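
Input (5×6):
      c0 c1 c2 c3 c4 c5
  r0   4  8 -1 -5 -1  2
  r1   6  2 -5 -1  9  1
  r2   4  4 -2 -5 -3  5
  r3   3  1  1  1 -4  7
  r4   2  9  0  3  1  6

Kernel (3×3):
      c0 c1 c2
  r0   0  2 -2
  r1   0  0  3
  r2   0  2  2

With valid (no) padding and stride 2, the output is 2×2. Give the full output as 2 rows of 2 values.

Output[0,0]: The receptive field on the input at this output position is [4 8 -1 / 6 2 -5 / 4 4 -2]. Elementwise product with the kernel and sum: 8·2 + -1·-2 + -5·3 + 4·2 + -2·2.
Output[0,1]: The receptive field on the input at this output position is [-1 -5 -1 / -5 -1 9 / -2 -5 -3]. Elementwise product with the kernel and sum: -5·2 + -1·-2 + 9·3 + -5·2 + -3·2.

7 3
33 -8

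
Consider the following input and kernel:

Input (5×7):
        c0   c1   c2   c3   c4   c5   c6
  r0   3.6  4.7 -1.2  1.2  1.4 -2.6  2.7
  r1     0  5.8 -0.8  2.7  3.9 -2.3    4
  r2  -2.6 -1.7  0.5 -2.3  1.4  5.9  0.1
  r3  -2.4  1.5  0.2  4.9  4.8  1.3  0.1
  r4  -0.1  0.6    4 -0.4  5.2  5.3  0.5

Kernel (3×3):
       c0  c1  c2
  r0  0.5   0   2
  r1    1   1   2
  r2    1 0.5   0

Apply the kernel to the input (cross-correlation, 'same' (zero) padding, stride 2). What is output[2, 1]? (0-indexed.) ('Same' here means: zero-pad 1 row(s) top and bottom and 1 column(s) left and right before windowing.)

14.35

The receptive field on the zero-padded input at this output position is [1.5 0.2 4.9 / 0.6 4 -0.4 / 0 0 0]. Elementwise product with the kernel and sum: 1.5·0.5 + 4.9·2 + 0.6·1 + 4·1 + -0.4·2 + 0·1 + 0·0.5.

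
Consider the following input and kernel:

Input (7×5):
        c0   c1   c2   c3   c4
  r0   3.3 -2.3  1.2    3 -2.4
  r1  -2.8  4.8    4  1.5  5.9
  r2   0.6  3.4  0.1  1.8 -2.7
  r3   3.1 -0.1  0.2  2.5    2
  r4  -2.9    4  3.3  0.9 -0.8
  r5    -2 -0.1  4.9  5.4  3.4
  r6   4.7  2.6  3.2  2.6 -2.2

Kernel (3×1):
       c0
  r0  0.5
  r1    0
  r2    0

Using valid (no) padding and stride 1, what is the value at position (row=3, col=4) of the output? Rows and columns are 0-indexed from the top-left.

1

The receptive field on the input at this output position is [2 / -0.8 / 3.4]. Elementwise product with the kernel and sum: 2·0.5.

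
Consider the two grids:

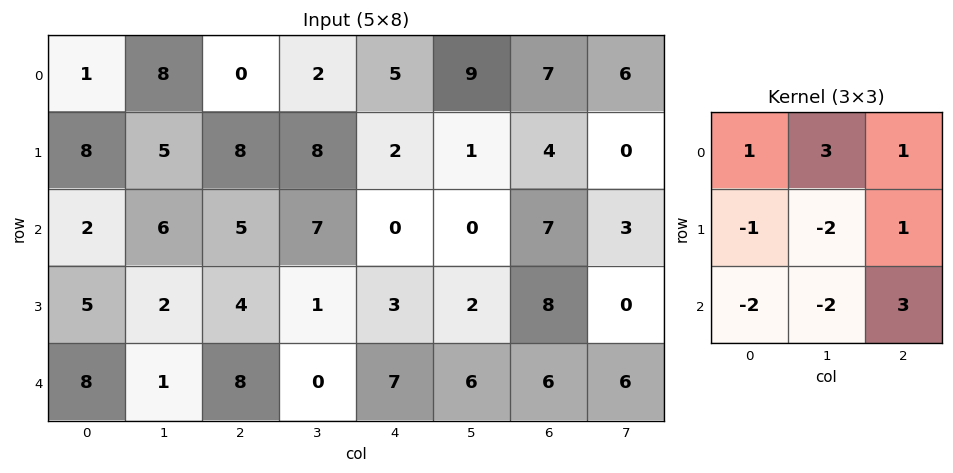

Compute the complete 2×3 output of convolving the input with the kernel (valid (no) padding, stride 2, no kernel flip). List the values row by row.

Output[0,0]: The receptive field on the input at this output position is [1 8 0 / 8 5 8 / 2 6 5]. Elementwise product with the kernel and sum: 1·1 + 8·3 + 0·1 + 8·-1 + 5·-2 + 8·1 + 2·-2 + 6·-2 + 5·3.

14 -35 60
26 28 0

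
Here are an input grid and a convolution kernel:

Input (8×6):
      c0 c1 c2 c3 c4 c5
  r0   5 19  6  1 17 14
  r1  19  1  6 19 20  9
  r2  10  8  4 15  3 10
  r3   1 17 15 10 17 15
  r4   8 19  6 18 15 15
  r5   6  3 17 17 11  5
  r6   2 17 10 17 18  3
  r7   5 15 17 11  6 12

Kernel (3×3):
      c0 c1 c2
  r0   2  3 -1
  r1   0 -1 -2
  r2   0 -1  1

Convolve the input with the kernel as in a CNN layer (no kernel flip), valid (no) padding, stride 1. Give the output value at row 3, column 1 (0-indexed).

The receptive field on the input at this output position is [17 15 10 / 19 6 18 / 3 17 17]. Elementwise product with the kernel and sum: 17·2 + 15·3 + 10·-1 + 6·-1 + 18·-2 + 17·-1 + 17·1.

27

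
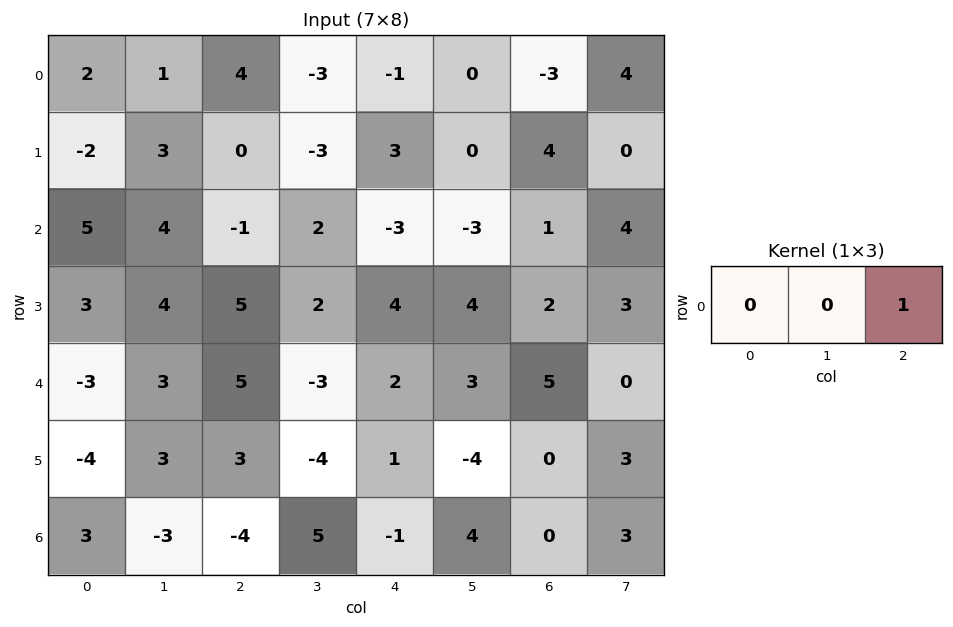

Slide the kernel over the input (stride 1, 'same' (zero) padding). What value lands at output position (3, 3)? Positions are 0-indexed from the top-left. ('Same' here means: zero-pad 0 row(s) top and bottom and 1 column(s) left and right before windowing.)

4

The receptive field on the zero-padded input at this output position is [5 2 4]. Elementwise product with the kernel and sum: 4·1.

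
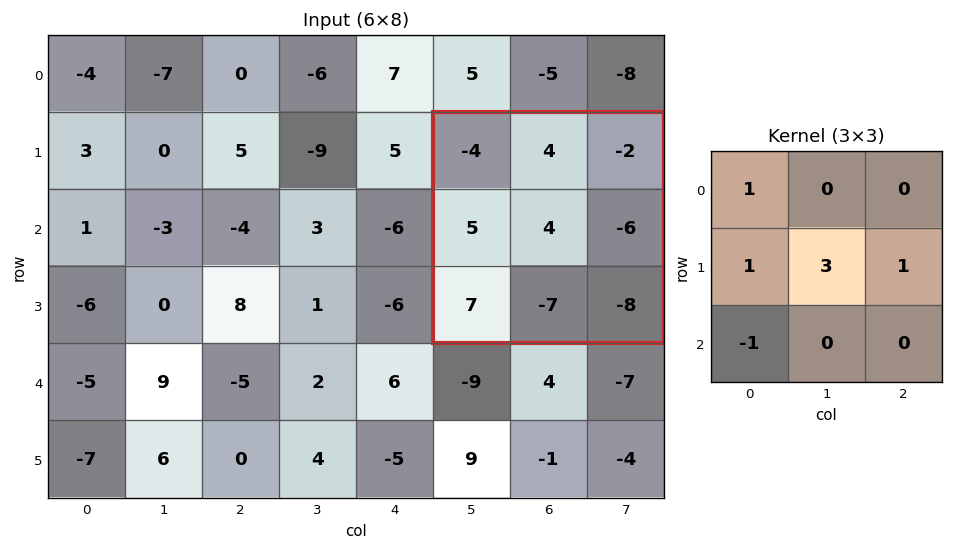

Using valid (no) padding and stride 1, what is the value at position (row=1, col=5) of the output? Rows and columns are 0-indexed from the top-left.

The receptive field on the input at this output position is [-4 4 -2 / 5 4 -6 / 7 -7 -8]. Elementwise product with the kernel and sum: -4·1 + 5·1 + 4·3 + -6·1 + 7·-1.

0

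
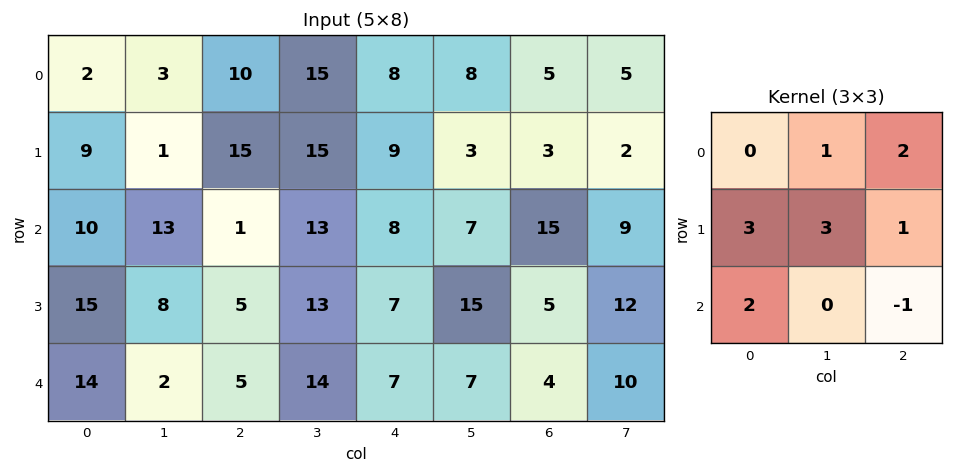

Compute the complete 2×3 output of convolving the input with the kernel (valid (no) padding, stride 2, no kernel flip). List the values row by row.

Output[0,0]: The receptive field on the input at this output position is [2 3 10 / 9 1 15 / 10 13 1]. Elementwise product with the kernel and sum: 3·1 + 10·2 + 9·3 + 1·3 + 15·1 + 10·2 + 1·-1.
Output[0,1]: The receptive field on the input at this output position is [10 15 8 / 15 15 9 / 1 13 8]. Elementwise product with the kernel and sum: 15·1 + 8·2 + 15·3 + 15·3 + 9·1 + 1·2 + 8·-1.

87 124 58
112 93 118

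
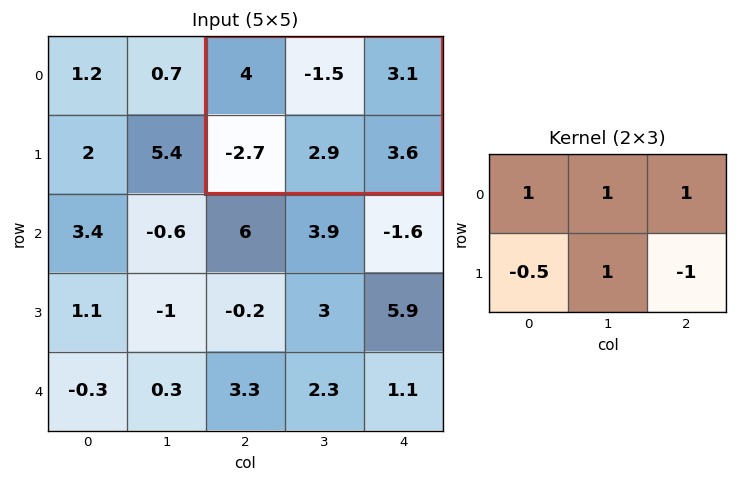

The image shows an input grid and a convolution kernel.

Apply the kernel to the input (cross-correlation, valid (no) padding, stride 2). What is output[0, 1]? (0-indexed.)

6.25

The receptive field on the input at this output position is [4 -1.5 3.1 / -2.7 2.9 3.6]. Elementwise product with the kernel and sum: 4·1 + -1.5·1 + 3.1·1 + -2.7·-0.5 + 2.9·1 + 3.6·-1.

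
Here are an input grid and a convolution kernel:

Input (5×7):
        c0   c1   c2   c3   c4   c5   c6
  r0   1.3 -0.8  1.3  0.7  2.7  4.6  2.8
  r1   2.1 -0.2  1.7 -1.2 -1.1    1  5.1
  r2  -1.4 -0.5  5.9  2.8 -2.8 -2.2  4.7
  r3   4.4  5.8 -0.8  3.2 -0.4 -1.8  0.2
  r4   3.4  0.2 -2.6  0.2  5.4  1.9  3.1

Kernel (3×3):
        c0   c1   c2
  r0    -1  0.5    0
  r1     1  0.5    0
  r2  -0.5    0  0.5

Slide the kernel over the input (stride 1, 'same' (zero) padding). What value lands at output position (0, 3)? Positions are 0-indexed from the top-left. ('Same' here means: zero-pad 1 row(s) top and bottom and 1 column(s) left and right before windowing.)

The receptive field on the zero-padded input at this output position is [0 0 0 / 1.3 0.7 2.7 / 1.7 -1.2 -1.1]. Elementwise product with the kernel and sum: 0·-1 + 0·0.5 + 1.3·1 + 0.7·0.5 + 1.7·-0.5 + -1.1·0.5.

0.25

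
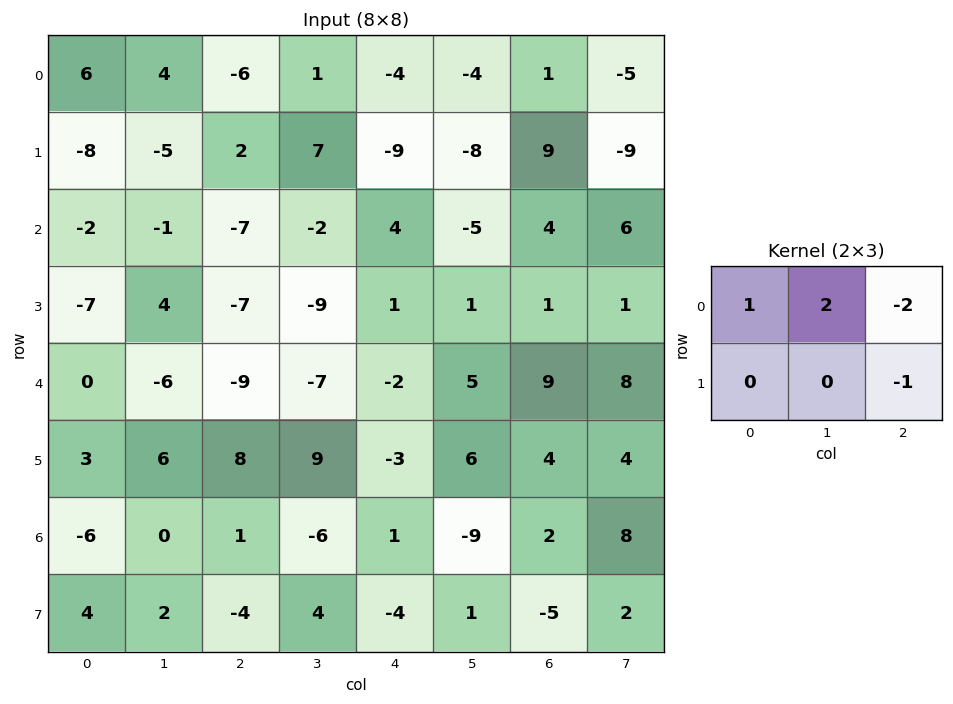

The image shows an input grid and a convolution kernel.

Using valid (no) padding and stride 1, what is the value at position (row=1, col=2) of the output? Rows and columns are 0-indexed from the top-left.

30

The receptive field on the input at this output position is [2 7 -9 / -7 -2 4]. Elementwise product with the kernel and sum: 2·1 + 7·2 + -9·-2 + 4·-1.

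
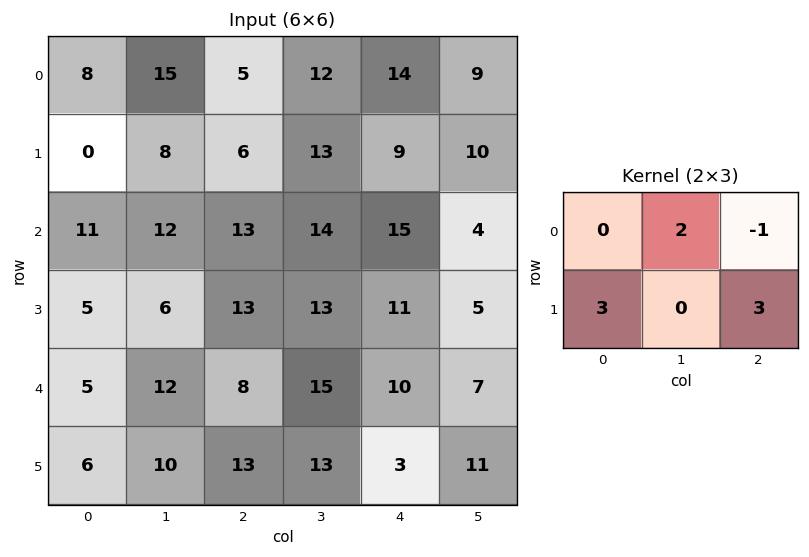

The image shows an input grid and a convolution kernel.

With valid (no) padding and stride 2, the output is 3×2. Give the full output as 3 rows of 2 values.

Output[0,0]: The receptive field on the input at this output position is [8 15 5 / 0 8 6]. Elementwise product with the kernel and sum: 15·2 + 5·-1 + 0·3 + 6·3.

43 55
65 85
73 68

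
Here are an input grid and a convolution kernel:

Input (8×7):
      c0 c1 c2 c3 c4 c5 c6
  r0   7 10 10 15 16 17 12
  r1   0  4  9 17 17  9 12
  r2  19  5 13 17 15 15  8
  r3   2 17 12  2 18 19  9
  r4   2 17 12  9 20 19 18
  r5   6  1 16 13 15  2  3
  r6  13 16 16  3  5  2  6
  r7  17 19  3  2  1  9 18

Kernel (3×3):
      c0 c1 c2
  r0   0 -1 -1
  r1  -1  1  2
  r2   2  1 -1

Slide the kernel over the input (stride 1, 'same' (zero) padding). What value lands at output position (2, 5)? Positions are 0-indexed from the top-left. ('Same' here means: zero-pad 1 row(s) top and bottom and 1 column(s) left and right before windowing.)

The receptive field on the zero-padded input at this output position is [17 9 12 / 15 15 8 / 18 19 9]. Elementwise product with the kernel and sum: 9·-1 + 12·-1 + 15·-1 + 15·1 + 8·2 + 18·2 + 19·1 + 9·-1.

41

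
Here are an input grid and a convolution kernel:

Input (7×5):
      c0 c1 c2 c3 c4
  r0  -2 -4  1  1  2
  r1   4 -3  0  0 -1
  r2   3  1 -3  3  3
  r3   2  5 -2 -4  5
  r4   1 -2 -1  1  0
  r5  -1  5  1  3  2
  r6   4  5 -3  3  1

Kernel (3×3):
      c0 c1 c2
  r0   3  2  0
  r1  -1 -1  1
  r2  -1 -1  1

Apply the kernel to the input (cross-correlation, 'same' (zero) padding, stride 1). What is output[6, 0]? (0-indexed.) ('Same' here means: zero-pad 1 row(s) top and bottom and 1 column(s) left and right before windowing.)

-1

The receptive field on the zero-padded input at this output position is [0 -1 5 / 0 4 5 / 0 0 0]. Elementwise product with the kernel and sum: 0·3 + -1·2 + 0·-1 + 4·-1 + 5·1 + 0·-1 + 0·-1 + 0·1.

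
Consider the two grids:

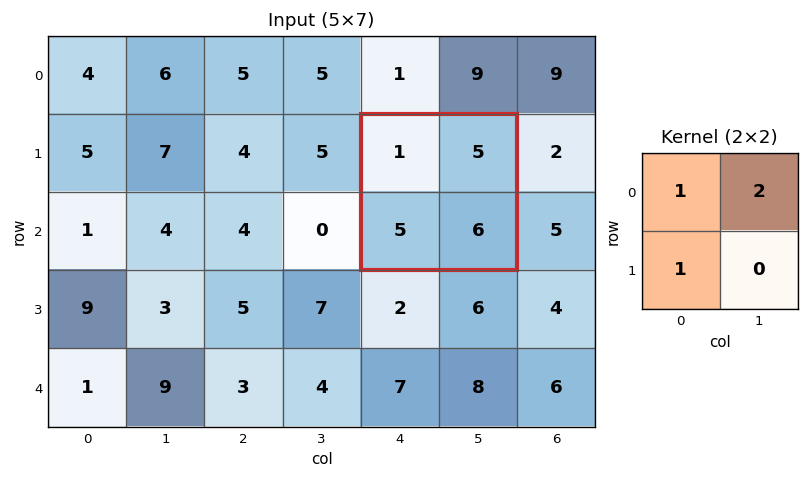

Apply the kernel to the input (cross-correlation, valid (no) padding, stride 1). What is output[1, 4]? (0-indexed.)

16

The receptive field on the input at this output position is [1 5 / 5 6]. Elementwise product with the kernel and sum: 1·1 + 5·2 + 5·1.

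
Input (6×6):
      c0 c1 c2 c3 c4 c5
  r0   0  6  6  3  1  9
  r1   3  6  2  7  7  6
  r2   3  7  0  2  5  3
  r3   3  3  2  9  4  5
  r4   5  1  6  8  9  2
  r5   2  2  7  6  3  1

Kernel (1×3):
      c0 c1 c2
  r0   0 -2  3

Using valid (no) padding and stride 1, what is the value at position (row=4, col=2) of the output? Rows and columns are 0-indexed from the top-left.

The receptive field on the input at this output position is [6 8 9]. Elementwise product with the kernel and sum: 8·-2 + 9·3.

11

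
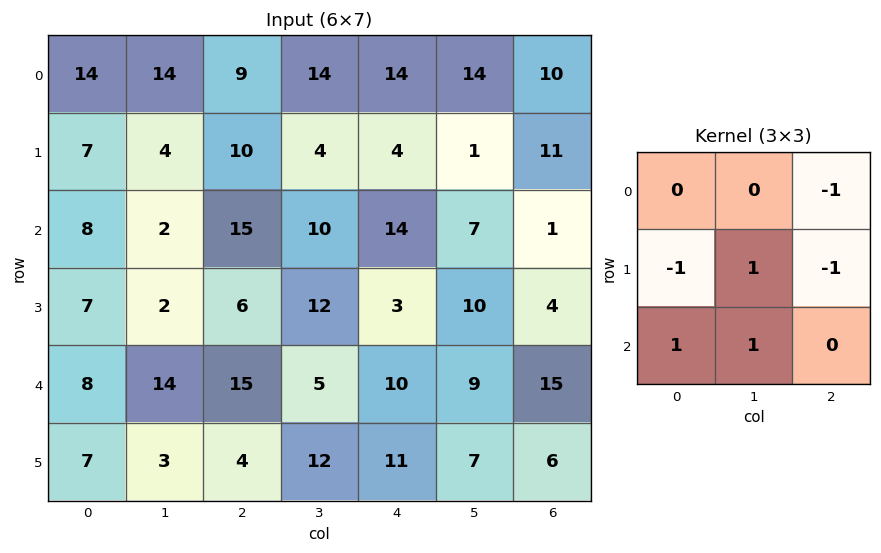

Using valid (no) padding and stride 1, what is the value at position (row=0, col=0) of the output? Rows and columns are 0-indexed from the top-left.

-12

The receptive field on the input at this output position is [14 14 9 / 7 4 10 / 8 2 15]. Elementwise product with the kernel and sum: 9·-1 + 7·-1 + 4·1 + 10·-1 + 8·1 + 2·1.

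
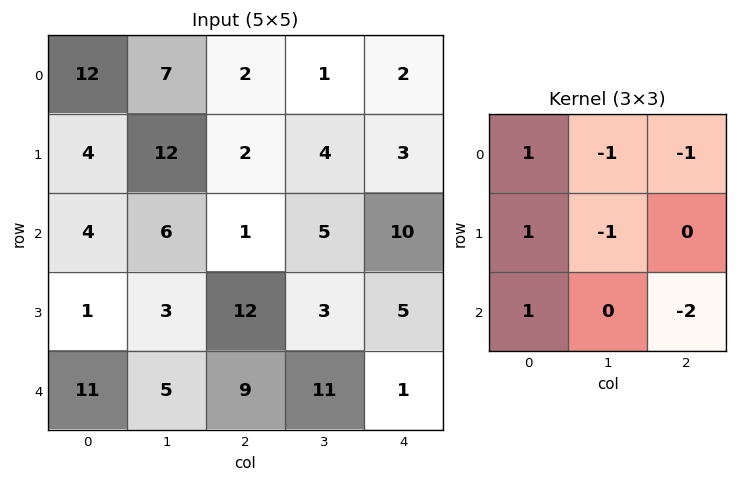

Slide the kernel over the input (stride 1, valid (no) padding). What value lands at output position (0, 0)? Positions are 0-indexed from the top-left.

-3

The receptive field on the input at this output position is [12 7 2 / 4 12 2 / 4 6 1]. Elementwise product with the kernel and sum: 12·1 + 7·-1 + 2·-1 + 4·1 + 12·-1 + 4·1 + 1·-2.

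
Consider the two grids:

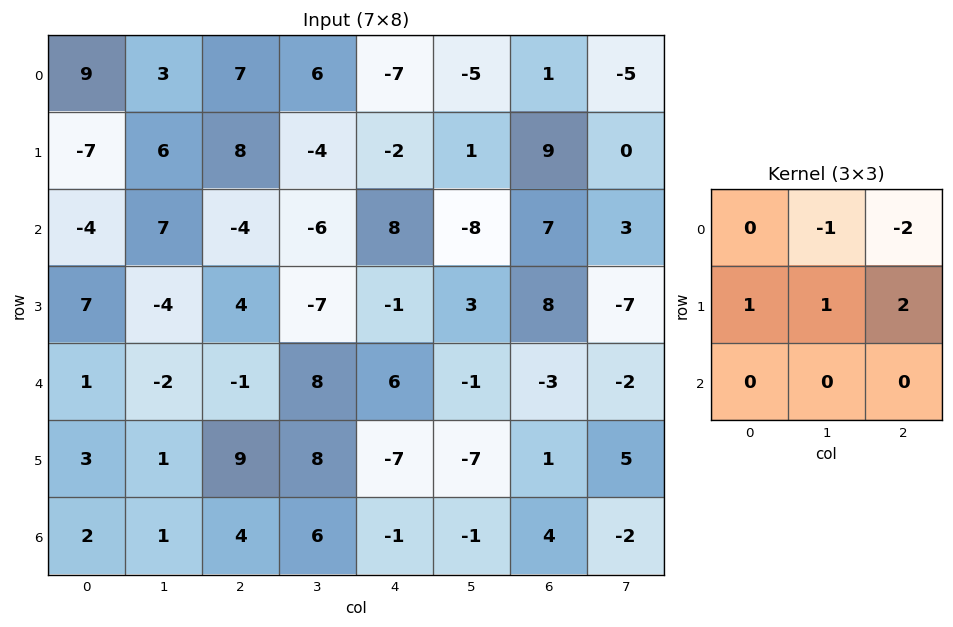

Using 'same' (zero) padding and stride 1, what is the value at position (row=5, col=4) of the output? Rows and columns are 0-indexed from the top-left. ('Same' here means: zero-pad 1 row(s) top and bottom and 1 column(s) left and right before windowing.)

-17

The receptive field on the zero-padded input at this output position is [8 6 -1 / 8 -7 -7 / 6 -1 -1]. Elementwise product with the kernel and sum: 6·-1 + -1·-2 + 8·1 + -7·1 + -7·2.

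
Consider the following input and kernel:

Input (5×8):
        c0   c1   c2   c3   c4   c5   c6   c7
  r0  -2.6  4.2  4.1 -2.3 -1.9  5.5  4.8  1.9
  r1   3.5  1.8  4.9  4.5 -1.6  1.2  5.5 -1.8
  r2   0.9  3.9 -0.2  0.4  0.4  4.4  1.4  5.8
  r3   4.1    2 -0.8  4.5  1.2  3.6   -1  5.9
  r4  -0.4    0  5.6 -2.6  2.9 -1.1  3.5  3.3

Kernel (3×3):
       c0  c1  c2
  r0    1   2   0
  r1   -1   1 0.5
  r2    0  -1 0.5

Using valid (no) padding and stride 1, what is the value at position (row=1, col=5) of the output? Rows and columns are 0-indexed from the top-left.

16.05

The receptive field on the input at this output position is [1.2 5.5 -1.8 / 4.4 1.4 5.8 / 3.6 -1 5.9]. Elementwise product with the kernel and sum: 1.2·1 + 5.5·2 + 4.4·-1 + 1.4·1 + 5.8·0.5 + -1·-1 + 5.9·0.5.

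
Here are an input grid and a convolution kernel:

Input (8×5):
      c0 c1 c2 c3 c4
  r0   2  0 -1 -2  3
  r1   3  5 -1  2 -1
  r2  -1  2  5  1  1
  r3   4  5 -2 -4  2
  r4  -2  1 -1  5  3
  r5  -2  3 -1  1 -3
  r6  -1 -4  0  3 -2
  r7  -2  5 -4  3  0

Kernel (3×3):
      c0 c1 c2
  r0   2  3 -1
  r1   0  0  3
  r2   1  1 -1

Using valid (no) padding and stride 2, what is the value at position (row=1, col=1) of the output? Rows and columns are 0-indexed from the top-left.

19

The receptive field on the input at this output position is [5 1 1 / -2 -4 2 / -1 5 3]. Elementwise product with the kernel and sum: 5·2 + 1·3 + 1·-1 + 2·3 + -1·1 + 5·1 + 3·-1.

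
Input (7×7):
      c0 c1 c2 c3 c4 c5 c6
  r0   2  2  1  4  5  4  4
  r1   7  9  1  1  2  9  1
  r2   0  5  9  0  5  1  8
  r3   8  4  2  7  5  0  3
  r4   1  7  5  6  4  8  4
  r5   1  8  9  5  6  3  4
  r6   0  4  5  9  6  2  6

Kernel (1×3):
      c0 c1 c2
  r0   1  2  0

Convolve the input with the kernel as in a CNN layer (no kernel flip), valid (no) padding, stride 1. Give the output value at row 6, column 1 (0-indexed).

The receptive field on the input at this output position is [4 5 9]. Elementwise product with the kernel and sum: 4·1 + 5·2.

14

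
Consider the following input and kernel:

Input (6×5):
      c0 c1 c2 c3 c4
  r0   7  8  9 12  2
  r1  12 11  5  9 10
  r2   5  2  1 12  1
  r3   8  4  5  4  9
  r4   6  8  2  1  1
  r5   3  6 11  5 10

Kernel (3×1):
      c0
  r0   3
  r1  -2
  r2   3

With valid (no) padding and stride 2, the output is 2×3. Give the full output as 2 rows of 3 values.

12 20 -11
17 -1 -12

Output[0,0]: The receptive field on the input at this output position is [7 / 12 / 5]. Elementwise product with the kernel and sum: 7·3 + 12·-2 + 5·3.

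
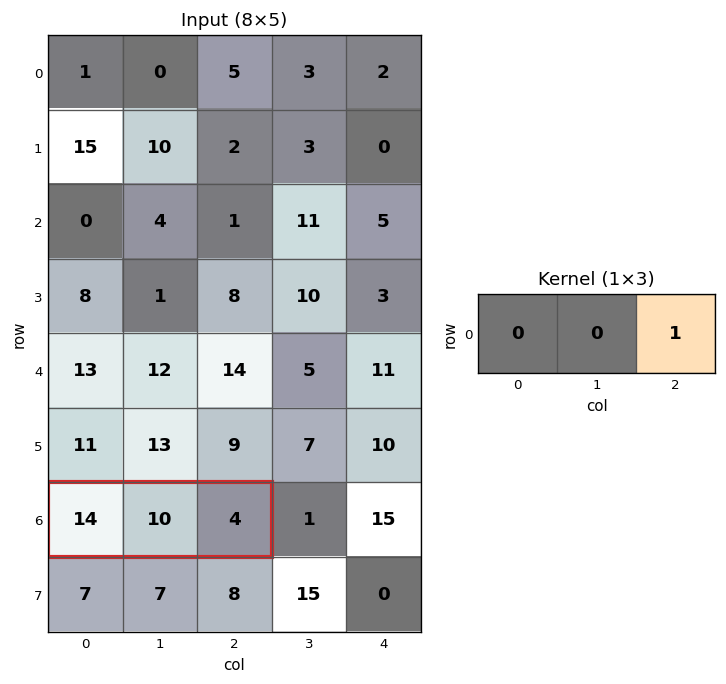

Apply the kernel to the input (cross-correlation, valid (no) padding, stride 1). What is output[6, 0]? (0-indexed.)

4

The receptive field on the input at this output position is [14 10 4]. Elementwise product with the kernel and sum: 4·1.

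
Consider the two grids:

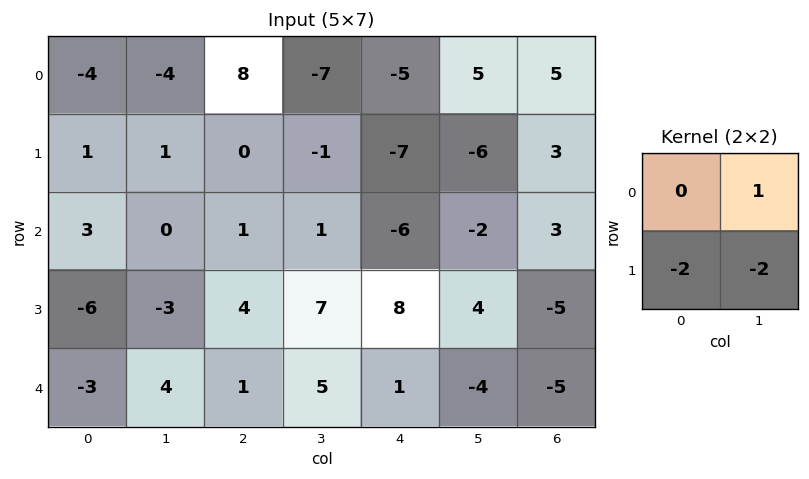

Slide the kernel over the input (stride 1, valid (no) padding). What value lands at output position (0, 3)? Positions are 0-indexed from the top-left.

The receptive field on the input at this output position is [-7 -5 / -1 -7]. Elementwise product with the kernel and sum: -5·1 + -1·-2 + -7·-2.

11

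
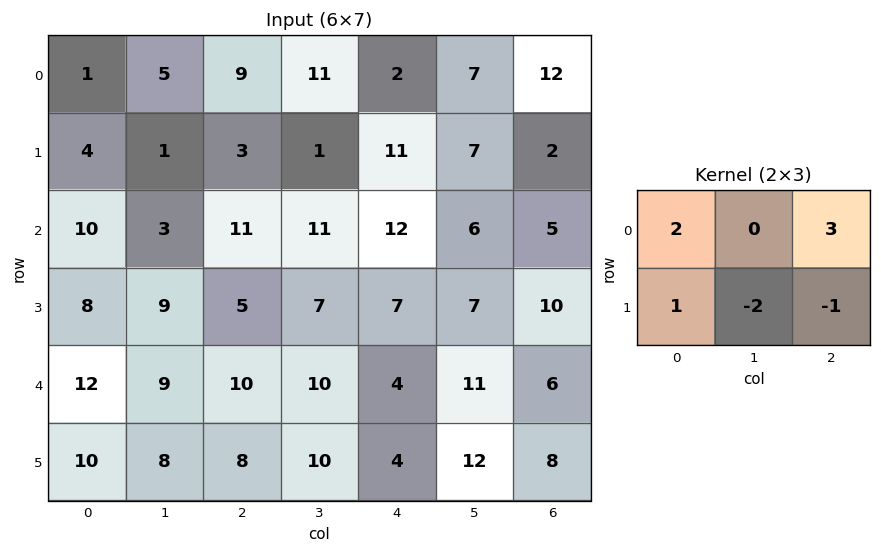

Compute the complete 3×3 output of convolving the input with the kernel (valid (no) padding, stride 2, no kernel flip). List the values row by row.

Output[0,0]: The receptive field on the input at this output position is [1 5 9 / 4 1 3]. Elementwise product with the kernel and sum: 1·2 + 9·3 + 4·1 + 1·-2 + 3·-1.

28 14 35
38 42 22
40 16 -2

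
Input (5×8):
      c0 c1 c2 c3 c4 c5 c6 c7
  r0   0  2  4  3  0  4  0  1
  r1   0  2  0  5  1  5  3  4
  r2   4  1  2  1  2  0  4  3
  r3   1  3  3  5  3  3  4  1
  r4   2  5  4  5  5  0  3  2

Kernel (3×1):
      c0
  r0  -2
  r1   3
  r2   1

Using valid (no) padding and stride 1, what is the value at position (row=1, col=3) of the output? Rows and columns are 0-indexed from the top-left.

-2

The receptive field on the input at this output position is [5 / 1 / 5]. Elementwise product with the kernel and sum: 5·-2 + 1·3 + 5·1.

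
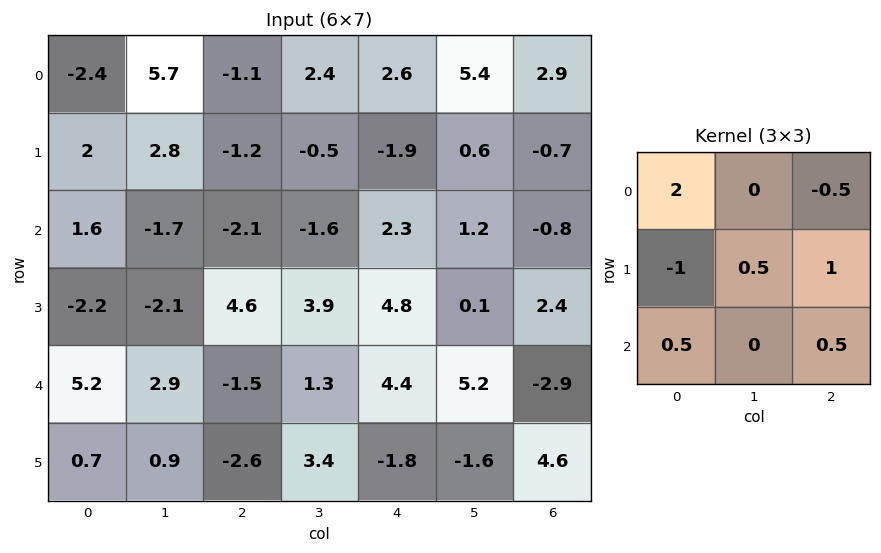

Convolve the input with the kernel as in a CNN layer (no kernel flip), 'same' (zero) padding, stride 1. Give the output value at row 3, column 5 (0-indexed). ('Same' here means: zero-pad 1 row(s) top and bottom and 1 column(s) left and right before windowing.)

3.4

The receptive field on the zero-padded input at this output position is [2.3 1.2 -0.8 / 4.8 0.1 2.4 / 4.4 5.2 -2.9]. Elementwise product with the kernel and sum: 2.3·2 + -0.8·-0.5 + 4.8·-1 + 0.1·0.5 + 2.4·1 + 4.4·0.5 + -2.9·0.5.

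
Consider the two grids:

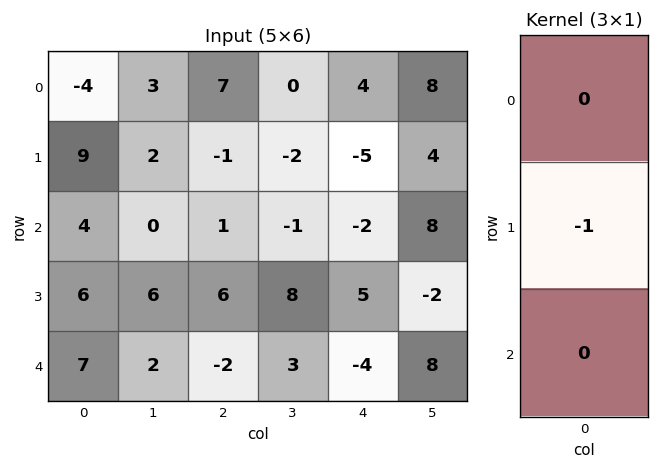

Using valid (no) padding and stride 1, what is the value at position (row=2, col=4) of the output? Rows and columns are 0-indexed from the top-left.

-5

The receptive field on the input at this output position is [-2 / 5 / -4]. Elementwise product with the kernel and sum: 5·-1.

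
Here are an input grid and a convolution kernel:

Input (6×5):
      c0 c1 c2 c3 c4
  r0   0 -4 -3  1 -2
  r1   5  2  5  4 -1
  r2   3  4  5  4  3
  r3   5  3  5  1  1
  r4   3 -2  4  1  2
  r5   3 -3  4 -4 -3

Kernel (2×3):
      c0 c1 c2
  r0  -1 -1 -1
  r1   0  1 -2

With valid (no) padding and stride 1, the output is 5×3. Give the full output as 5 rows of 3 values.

Output[0,0]: The receptive field on the input at this output position is [0 -4 -3 / 5 2 5]. Elementwise product with the kernel and sum: 0·-1 + -4·-1 + -3·-1 + 2·1 + 5·-2.

-1 3 10
-18 -14 -10
-19 -10 -13
-23 -7 -10
-16 9 -5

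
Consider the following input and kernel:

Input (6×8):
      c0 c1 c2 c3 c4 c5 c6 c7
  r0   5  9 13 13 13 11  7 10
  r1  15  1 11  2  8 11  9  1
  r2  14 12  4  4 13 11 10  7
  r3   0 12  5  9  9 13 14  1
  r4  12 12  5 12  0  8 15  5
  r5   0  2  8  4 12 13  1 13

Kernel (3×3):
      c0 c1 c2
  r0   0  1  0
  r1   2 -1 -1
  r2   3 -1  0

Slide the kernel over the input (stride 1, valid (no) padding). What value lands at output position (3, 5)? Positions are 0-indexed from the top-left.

The receptive field on the input at this output position is [13 14 1 / 8 15 5 / 13 1 13]. Elementwise product with the kernel and sum: 14·1 + 8·2 + 15·-1 + 5·-1 + 13·3 + 1·-1.

48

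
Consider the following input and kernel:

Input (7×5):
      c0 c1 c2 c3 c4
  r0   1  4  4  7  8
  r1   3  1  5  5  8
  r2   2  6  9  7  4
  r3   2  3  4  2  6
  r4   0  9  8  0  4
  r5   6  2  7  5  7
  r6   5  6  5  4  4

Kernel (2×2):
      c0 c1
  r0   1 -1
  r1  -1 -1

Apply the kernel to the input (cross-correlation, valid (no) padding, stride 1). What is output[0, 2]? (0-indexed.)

-13

The receptive field on the input at this output position is [4 7 / 5 5]. Elementwise product with the kernel and sum: 4·1 + 7·-1 + 5·-1 + 5·-1.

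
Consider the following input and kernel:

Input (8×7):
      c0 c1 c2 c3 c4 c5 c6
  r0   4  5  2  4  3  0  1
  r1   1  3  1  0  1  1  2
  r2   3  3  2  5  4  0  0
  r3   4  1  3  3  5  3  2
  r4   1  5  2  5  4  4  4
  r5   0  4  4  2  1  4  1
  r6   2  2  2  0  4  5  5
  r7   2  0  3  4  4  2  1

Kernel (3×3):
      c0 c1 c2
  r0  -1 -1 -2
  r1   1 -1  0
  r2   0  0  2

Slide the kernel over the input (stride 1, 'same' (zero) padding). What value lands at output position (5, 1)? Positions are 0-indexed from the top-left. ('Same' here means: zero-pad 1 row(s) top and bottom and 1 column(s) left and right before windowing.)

-10

The receptive field on the zero-padded input at this output position is [1 5 2 / 0 4 4 / 2 2 2]. Elementwise product with the kernel and sum: 1·-1 + 5·-1 + 2·-2 + 0·1 + 4·-1 + 2·2.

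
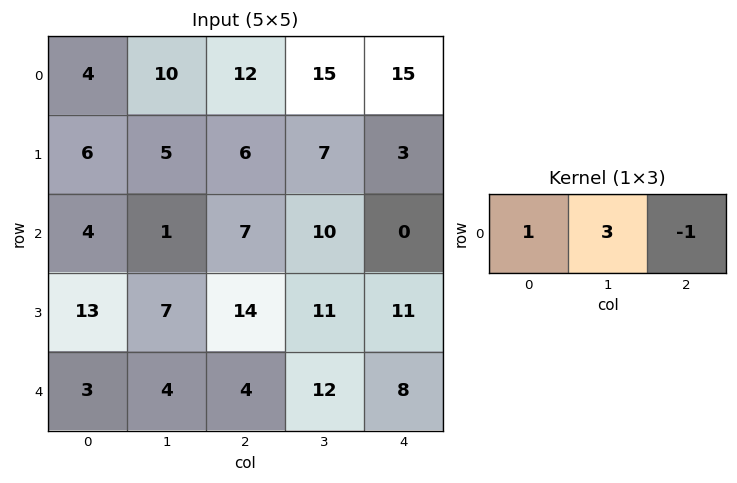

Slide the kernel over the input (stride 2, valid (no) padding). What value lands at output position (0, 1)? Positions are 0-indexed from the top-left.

The receptive field on the input at this output position is [12 15 15]. Elementwise product with the kernel and sum: 12·1 + 15·3 + 15·-1.

42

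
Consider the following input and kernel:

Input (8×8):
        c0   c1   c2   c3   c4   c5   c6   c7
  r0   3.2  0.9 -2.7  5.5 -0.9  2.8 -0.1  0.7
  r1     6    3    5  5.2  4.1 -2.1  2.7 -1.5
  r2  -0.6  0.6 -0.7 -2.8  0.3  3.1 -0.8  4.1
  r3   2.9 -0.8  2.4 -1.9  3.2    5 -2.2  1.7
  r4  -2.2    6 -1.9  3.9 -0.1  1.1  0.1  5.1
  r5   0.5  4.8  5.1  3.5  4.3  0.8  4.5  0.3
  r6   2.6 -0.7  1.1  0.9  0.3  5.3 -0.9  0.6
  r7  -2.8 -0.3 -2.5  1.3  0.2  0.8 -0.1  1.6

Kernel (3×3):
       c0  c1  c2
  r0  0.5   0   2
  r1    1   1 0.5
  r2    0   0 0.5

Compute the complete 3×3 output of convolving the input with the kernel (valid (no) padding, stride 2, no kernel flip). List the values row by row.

Output[0,0]: The receptive field on the input at this output position is [3.2 0.9 -2.7 / 6 3 5 / -0.6 0.6 -0.7]. Elementwise product with the kernel and sum: 3.2·0.5 + -2.7·2 + 6·1 + 3·1 + 5·0.5 + -0.7·0.5.

7.35 9.25 2.3
0.65 2.3 5.7
3.5 9.75 7.05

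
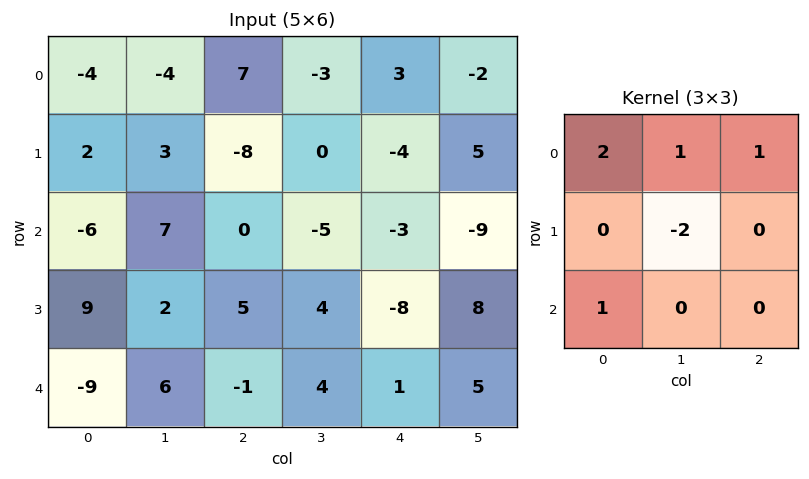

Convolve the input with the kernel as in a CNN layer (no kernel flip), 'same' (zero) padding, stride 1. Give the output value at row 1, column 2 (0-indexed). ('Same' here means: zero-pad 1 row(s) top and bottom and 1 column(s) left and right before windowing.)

19

The receptive field on the zero-padded input at this output position is [-4 7 -3 / 3 -8 0 / 7 0 -5]. Elementwise product with the kernel and sum: -4·2 + 7·1 + -3·1 + -8·-2 + 7·1.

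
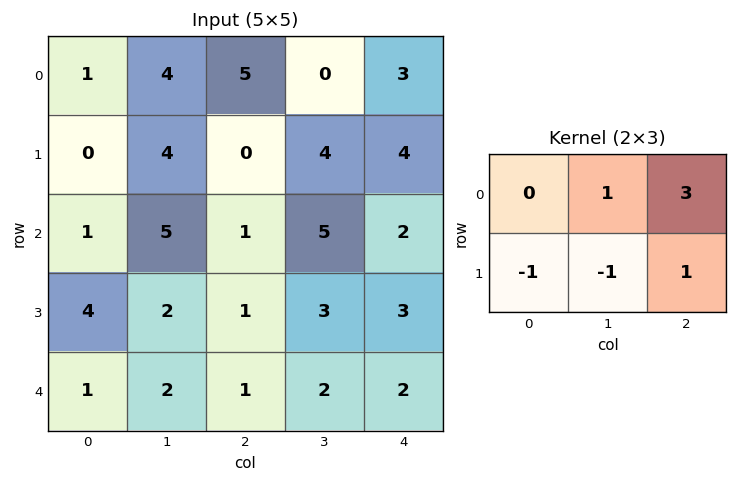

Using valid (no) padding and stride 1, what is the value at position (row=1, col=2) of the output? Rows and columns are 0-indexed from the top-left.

12

The receptive field on the input at this output position is [0 4 4 / 1 5 2]. Elementwise product with the kernel and sum: 4·1 + 4·3 + 1·-1 + 5·-1 + 2·1.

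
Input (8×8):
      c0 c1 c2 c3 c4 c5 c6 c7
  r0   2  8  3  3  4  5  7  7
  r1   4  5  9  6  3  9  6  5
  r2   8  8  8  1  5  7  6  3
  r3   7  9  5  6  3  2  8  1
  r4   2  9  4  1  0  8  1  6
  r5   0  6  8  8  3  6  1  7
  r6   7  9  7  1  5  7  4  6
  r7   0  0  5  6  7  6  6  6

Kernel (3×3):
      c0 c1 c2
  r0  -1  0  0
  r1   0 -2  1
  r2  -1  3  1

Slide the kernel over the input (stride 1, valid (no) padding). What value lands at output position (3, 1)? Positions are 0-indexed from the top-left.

10

The receptive field on the input at this output position is [9 5 6 / 9 4 1 / 6 8 8]. Elementwise product with the kernel and sum: 9·-1 + 4·-2 + 1·1 + 6·-1 + 8·3 + 8·1.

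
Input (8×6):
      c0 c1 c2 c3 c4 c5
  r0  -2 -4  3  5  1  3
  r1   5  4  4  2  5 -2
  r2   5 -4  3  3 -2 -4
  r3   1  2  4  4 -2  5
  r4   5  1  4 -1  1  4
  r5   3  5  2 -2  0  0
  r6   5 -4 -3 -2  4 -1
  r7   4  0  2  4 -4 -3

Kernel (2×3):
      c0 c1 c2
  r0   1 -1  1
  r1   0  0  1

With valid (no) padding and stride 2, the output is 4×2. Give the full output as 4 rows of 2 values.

Output[0,0]: The receptive field on the input at this output position is [-2 -4 3 / 5 4 4]. Elementwise product with the kernel and sum: -2·1 + -4·-1 + 3·1 + 4·1.

9 4
16 -4
10 6
8 -1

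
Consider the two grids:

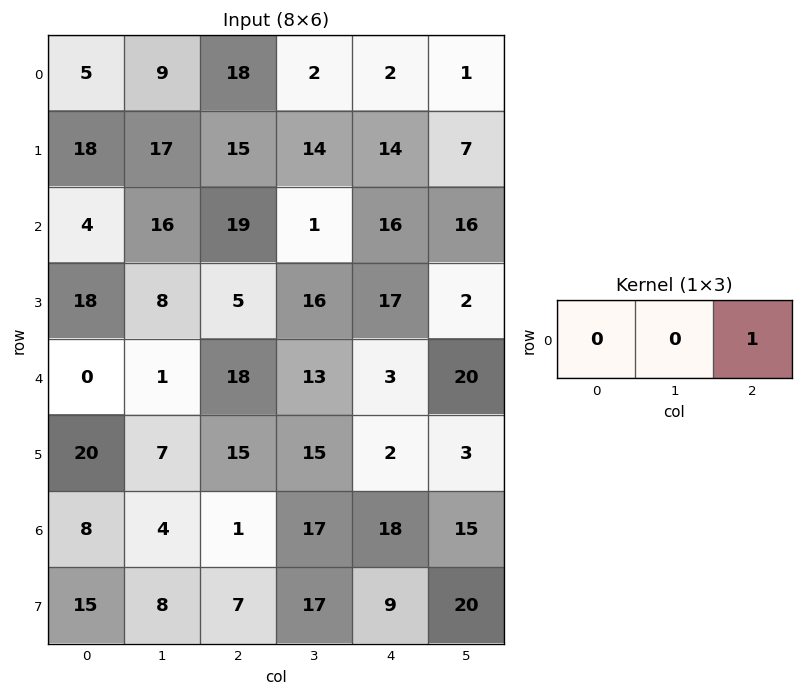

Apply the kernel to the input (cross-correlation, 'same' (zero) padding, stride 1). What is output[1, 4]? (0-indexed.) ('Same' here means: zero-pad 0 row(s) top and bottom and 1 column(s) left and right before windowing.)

The receptive field on the zero-padded input at this output position is [14 14 7]. Elementwise product with the kernel and sum: 7·1.

7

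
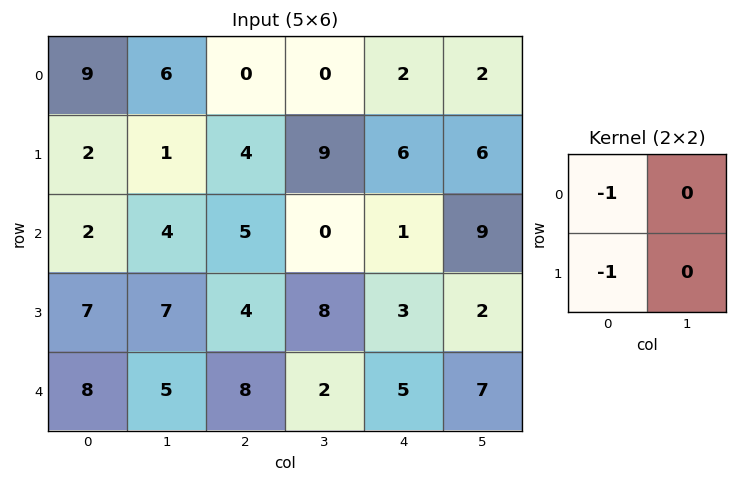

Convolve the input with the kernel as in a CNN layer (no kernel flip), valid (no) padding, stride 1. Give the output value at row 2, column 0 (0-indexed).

The receptive field on the input at this output position is [2 4 / 7 7]. Elementwise product with the kernel and sum: 2·-1 + 7·-1.

-9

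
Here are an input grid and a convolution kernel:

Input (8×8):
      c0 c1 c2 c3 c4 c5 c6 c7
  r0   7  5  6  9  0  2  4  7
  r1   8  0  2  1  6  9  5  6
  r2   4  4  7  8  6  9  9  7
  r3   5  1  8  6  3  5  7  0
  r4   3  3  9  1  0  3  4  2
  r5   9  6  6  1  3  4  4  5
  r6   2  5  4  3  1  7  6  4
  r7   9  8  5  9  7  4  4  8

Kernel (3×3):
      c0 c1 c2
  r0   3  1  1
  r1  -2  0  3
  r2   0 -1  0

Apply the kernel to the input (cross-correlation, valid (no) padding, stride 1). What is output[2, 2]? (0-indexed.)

27

The receptive field on the input at this output position is [7 8 6 / 8 6 3 / 9 1 0]. Elementwise product with the kernel and sum: 7·3 + 8·1 + 6·1 + 8·-2 + 3·3 + 1·-1.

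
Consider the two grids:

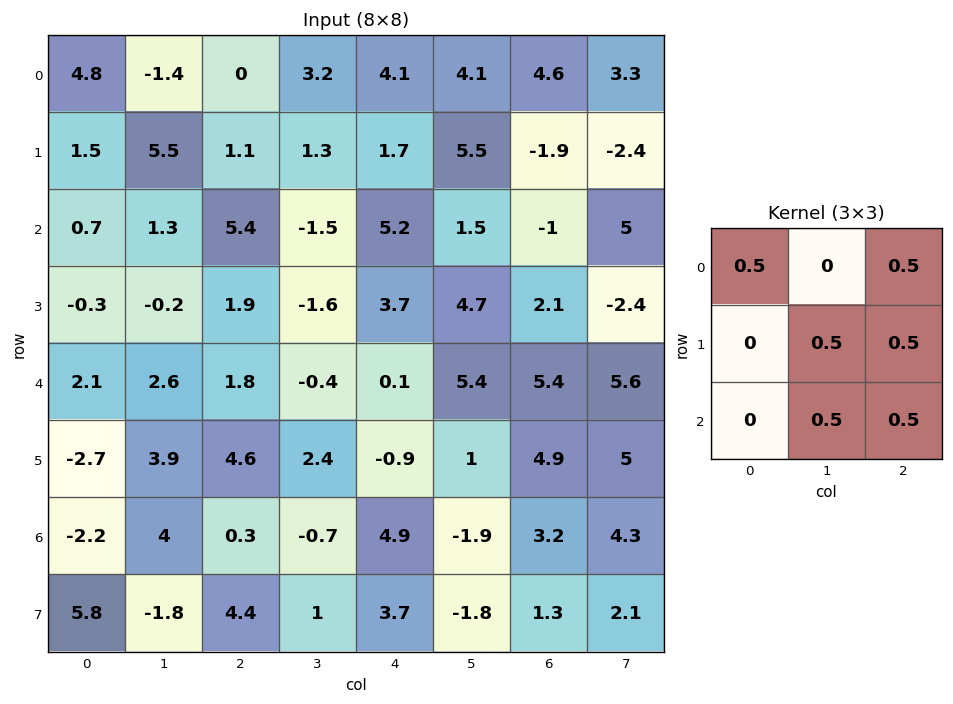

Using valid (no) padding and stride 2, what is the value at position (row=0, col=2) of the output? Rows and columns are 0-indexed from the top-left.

6.4

The receptive field on the input at this output position is [4.1 4.1 4.6 / 1.7 5.5 -1.9 / 5.2 1.5 -1]. Elementwise product with the kernel and sum: 4.1·0.5 + 4.6·0.5 + 5.5·0.5 + -1.9·0.5 + 1.5·0.5 + -1·0.5.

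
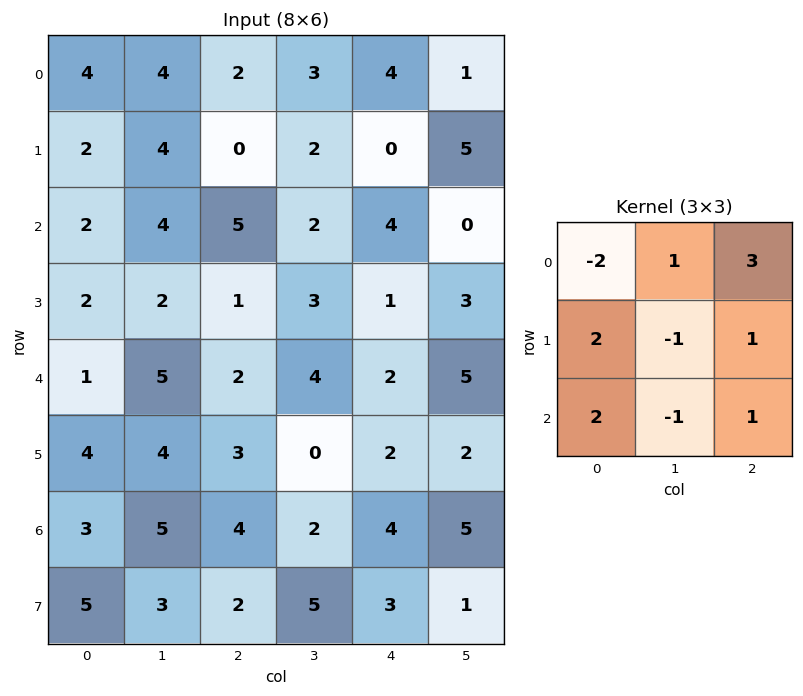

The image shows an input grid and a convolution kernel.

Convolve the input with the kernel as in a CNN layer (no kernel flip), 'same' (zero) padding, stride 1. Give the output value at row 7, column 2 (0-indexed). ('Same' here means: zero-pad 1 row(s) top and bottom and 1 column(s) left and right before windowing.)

9

The receptive field on the zero-padded input at this output position is [5 4 2 / 3 2 5 / 0 0 0]. Elementwise product with the kernel and sum: 5·-2 + 4·1 + 2·3 + 3·2 + 2·-1 + 5·1 + 0·2 + 0·-1 + 0·1.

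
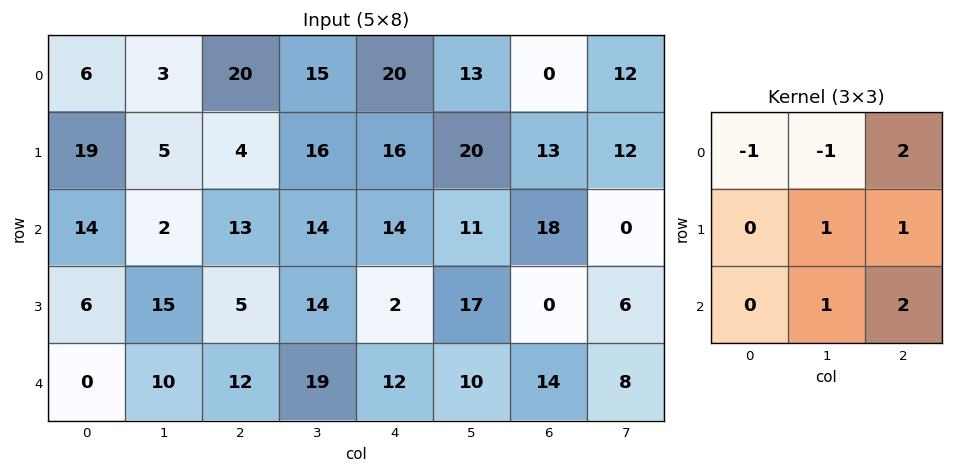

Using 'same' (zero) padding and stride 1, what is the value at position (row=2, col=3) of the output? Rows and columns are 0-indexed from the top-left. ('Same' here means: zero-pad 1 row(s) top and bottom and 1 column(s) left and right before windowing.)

58

The receptive field on the zero-padded input at this output position is [4 16 16 / 13 14 14 / 5 14 2]. Elementwise product with the kernel and sum: 4·-1 + 16·-1 + 16·2 + 14·1 + 14·1 + 14·1 + 2·2.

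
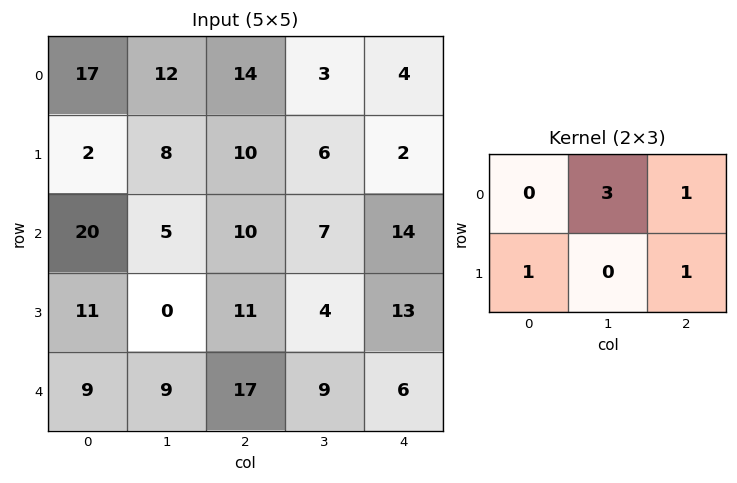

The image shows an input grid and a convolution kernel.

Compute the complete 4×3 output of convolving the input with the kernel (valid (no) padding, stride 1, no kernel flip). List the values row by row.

Output[0,0]: The receptive field on the input at this output position is [17 12 14 / 2 8 10]. Elementwise product with the kernel and sum: 12·3 + 14·1 + 2·1 + 10·1.
Output[0,1]: The receptive field on the input at this output position is [12 14 3 / 8 10 6]. Elementwise product with the kernel and sum: 14·3 + 3·1 + 8·1 + 6·1.

62 59 25
64 48 44
47 41 59
37 55 48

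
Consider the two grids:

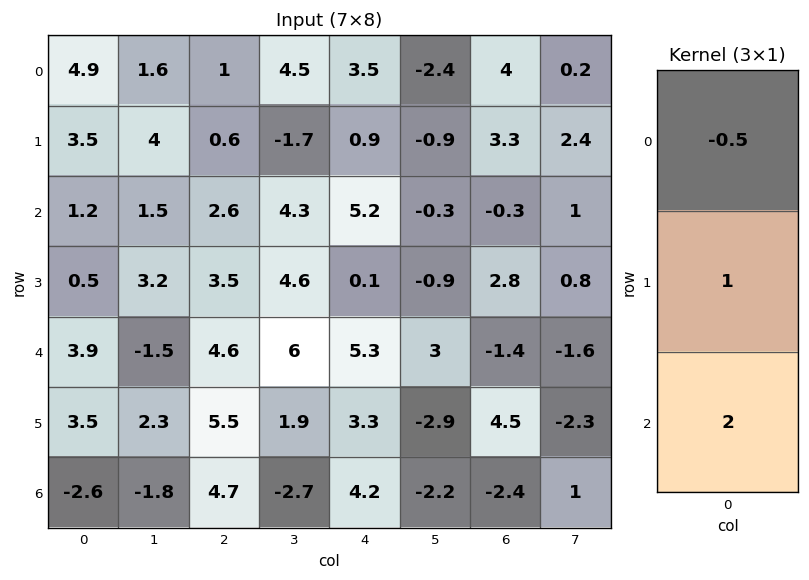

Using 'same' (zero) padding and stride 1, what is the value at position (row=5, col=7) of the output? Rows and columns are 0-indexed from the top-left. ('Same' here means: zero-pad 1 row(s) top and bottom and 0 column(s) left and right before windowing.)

0.5

The receptive field on the zero-padded input at this output position is [-1.6 / -2.3 / 1]. Elementwise product with the kernel and sum: -1.6·-0.5 + -2.3·1 + 1·2.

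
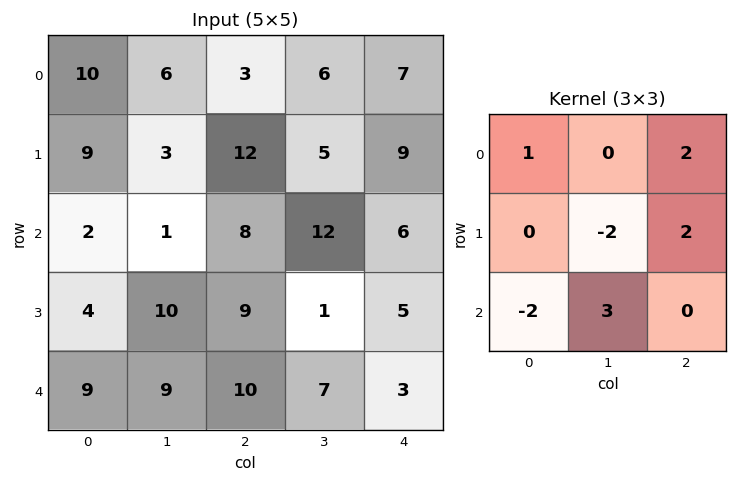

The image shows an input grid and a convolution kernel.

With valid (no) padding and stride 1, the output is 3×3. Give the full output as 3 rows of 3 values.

Output[0,0]: The receptive field on the input at this output position is [10 6 3 / 9 3 12 / 2 1 8]. Elementwise product with the kernel and sum: 10·1 + 3·2 + 3·-2 + 12·2 + 2·-2 + 1·3.
Output[0,1]: The receptive field on the input at this output position is [6 3 6 / 3 12 5 / 1 8 12]. Elementwise product with the kernel and sum: 6·1 + 6·2 + 12·-2 + 5·2 + 1·-2 + 8·3.

33 26 45
69 28 3
25 21 29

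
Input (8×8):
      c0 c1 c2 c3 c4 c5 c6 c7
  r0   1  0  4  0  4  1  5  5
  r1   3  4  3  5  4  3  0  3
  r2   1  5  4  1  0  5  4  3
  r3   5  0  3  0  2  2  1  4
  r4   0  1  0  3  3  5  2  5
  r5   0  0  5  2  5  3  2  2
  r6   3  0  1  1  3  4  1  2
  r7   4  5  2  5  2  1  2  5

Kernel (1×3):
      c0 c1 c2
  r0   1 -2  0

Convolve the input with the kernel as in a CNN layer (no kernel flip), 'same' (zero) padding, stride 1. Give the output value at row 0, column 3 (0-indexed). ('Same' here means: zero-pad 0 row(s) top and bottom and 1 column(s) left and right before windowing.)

The receptive field on the zero-padded input at this output position is [4 0 4]. Elementwise product with the kernel and sum: 4·1 + 0·-2.

4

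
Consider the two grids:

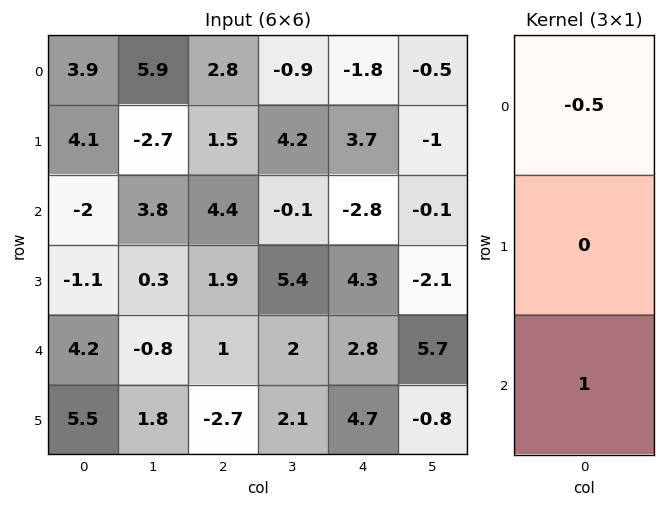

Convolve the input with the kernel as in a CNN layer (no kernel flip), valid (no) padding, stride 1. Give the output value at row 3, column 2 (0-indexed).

The receptive field on the input at this output position is [1.9 / 1 / -2.7]. Elementwise product with the kernel and sum: 1.9·-0.5 + -2.7·1.

-3.65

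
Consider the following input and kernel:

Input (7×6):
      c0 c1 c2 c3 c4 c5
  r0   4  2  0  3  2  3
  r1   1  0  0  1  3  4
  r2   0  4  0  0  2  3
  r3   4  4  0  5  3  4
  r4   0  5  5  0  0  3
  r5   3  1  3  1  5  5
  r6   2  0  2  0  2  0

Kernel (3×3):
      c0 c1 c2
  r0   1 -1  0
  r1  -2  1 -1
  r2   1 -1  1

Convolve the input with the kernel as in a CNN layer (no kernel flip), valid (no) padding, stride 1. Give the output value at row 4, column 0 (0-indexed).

-9

The receptive field on the input at this output position is [0 5 5 / 3 1 3 / 2 0 2]. Elementwise product with the kernel and sum: 0·1 + 5·-1 + 3·-2 + 1·1 + 3·-1 + 2·1 + 0·-1 + 2·1.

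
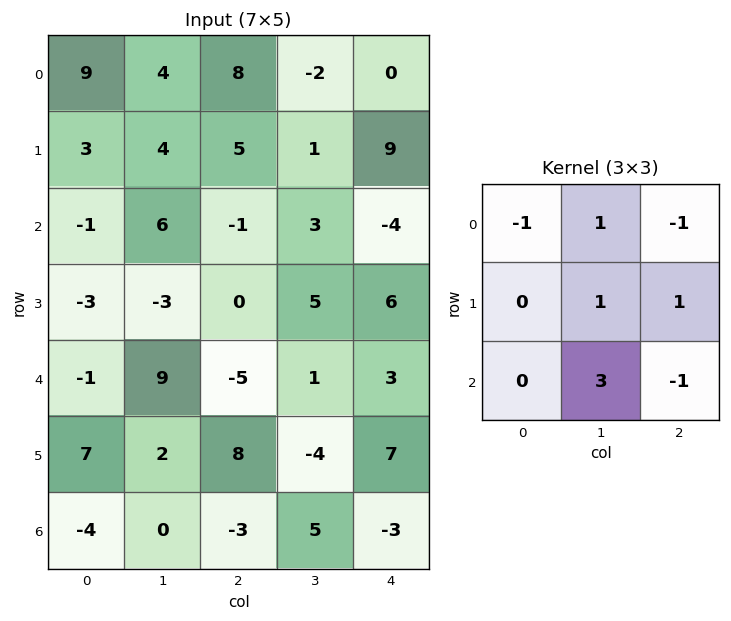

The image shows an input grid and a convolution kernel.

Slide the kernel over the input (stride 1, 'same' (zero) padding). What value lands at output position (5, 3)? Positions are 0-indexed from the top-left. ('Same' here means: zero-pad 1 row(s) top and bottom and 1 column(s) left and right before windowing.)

24

The receptive field on the zero-padded input at this output position is [-5 1 3 / 8 -4 7 / -3 5 -3]. Elementwise product with the kernel and sum: -5·-1 + 1·1 + 3·-1 + -4·1 + 7·1 + 5·3 + -3·-1.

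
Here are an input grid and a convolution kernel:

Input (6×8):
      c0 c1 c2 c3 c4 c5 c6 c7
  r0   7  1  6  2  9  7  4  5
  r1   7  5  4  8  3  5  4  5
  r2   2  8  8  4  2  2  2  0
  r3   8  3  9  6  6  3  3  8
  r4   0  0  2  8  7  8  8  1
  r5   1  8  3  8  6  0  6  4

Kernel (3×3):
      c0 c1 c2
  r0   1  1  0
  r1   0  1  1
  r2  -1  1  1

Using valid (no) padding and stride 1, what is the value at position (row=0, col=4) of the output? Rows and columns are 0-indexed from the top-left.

The receptive field on the input at this output position is [9 7 4 / 3 5 4 / 2 2 2]. Elementwise product with the kernel and sum: 9·1 + 7·1 + 5·1 + 4·1 + 2·-1 + 2·1 + 2·1.

27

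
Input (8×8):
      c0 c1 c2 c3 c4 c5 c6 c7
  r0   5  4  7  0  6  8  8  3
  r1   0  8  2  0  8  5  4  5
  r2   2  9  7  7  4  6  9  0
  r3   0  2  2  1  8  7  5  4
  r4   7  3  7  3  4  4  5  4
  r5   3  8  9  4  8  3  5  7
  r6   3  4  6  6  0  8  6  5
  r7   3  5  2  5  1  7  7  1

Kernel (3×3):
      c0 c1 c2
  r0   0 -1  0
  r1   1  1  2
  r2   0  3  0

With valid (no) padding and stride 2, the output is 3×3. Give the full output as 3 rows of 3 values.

35 39 31
6 21 31
38 44 41

Output[0,0]: The receptive field on the input at this output position is [5 4 7 / 0 8 2 / 2 9 7]. Elementwise product with the kernel and sum: 4·-1 + 0·1 + 8·1 + 2·2 + 9·3.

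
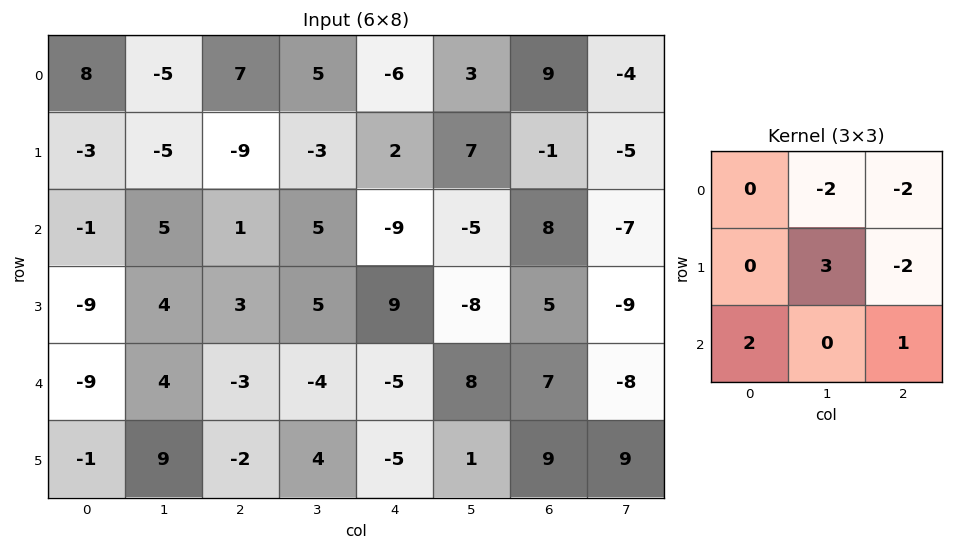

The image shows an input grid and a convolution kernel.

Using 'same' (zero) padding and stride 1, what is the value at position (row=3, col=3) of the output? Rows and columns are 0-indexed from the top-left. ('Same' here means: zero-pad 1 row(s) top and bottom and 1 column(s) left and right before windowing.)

The receptive field on the zero-padded input at this output position is [1 5 -9 / 3 5 9 / -3 -4 -5]. Elementwise product with the kernel and sum: 5·-2 + -9·-2 + 5·3 + 9·-2 + -3·2 + -5·1.

-6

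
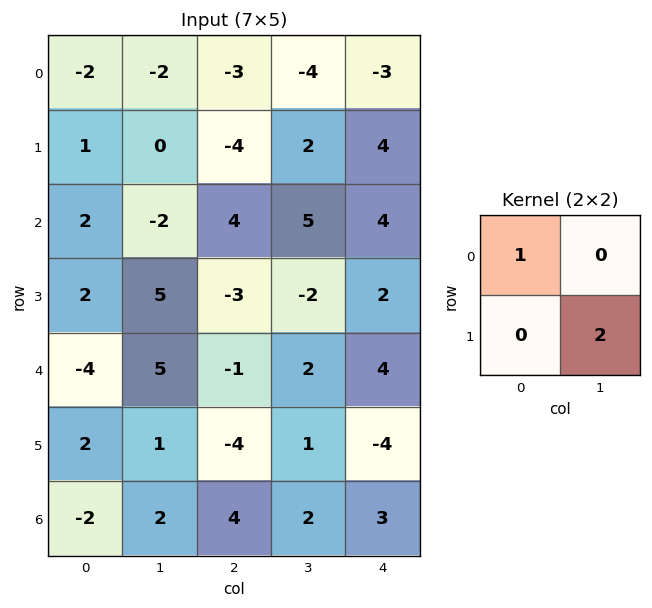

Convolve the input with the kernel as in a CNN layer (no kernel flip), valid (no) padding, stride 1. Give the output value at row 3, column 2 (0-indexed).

1

The receptive field on the input at this output position is [-3 -2 / -1 2]. Elementwise product with the kernel and sum: -3·1 + 2·2.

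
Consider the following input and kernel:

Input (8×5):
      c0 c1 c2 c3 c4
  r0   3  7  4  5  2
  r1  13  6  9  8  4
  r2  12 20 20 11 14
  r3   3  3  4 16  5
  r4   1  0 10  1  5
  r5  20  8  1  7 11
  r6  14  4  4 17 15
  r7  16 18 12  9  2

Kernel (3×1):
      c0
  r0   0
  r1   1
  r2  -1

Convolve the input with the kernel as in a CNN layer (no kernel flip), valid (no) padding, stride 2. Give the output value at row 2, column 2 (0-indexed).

-4

The receptive field on the input at this output position is [5 / 11 / 15]. Elementwise product with the kernel and sum: 11·1 + 15·-1.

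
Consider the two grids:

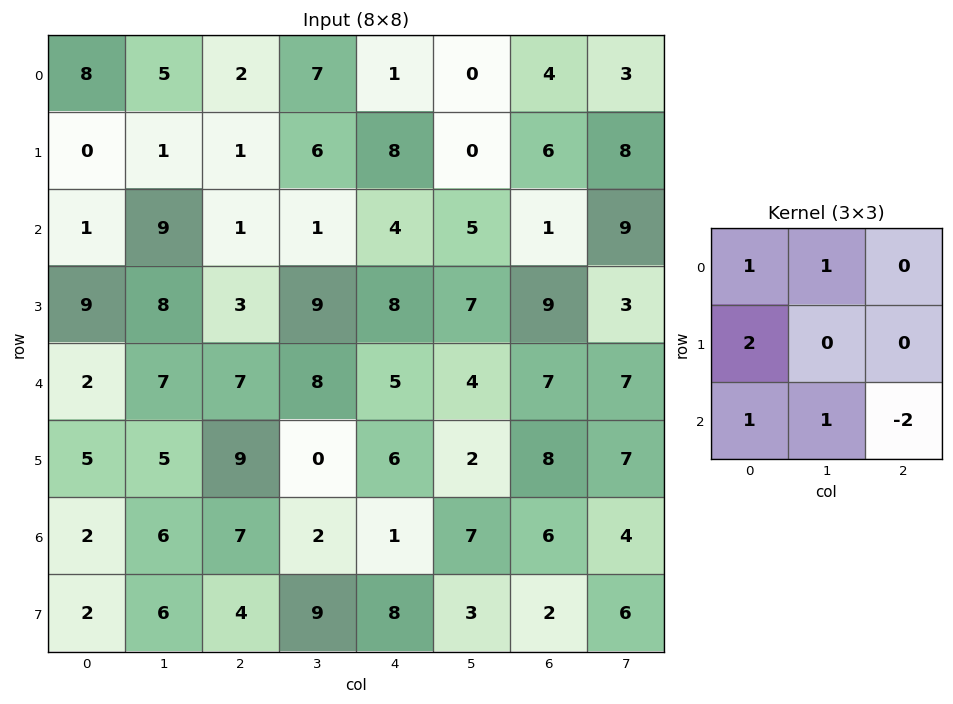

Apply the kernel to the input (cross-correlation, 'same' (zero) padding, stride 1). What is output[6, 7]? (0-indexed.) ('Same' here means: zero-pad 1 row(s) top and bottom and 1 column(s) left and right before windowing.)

The receptive field on the zero-padded input at this output position is [8 7 0 / 6 4 0 / 2 6 0]. Elementwise product with the kernel and sum: 8·1 + 7·1 + 6·2 + 2·1 + 6·1 + 0·-2.

35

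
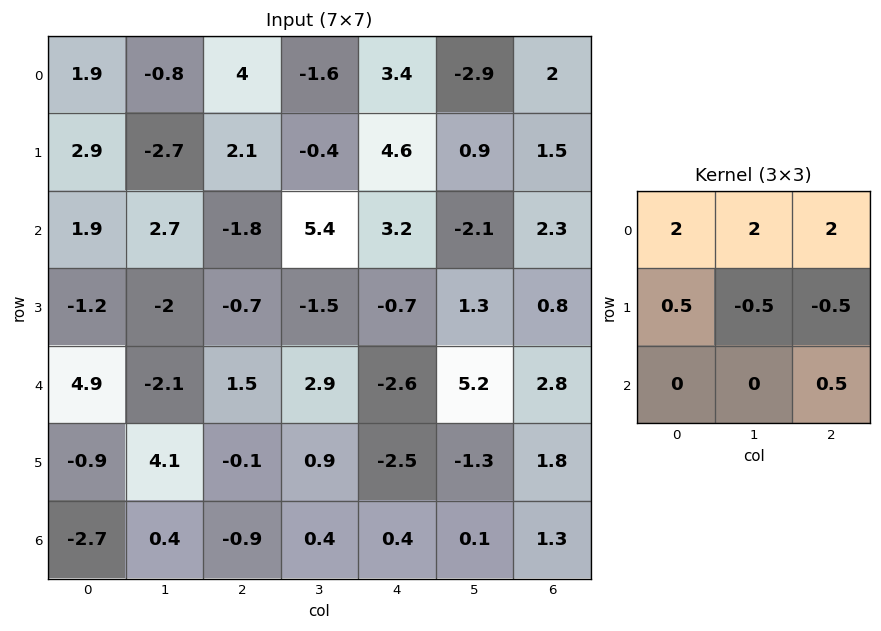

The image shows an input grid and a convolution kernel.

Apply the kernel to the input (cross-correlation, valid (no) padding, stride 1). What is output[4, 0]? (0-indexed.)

The receptive field on the input at this output position is [4.9 -2.1 1.5 / -0.9 4.1 -0.1 / -2.7 0.4 -0.9]. Elementwise product with the kernel and sum: 4.9·2 + -2.1·2 + 1.5·2 + -0.9·0.5 + 4.1·-0.5 + -0.1·-0.5 + -0.9·0.5.

5.7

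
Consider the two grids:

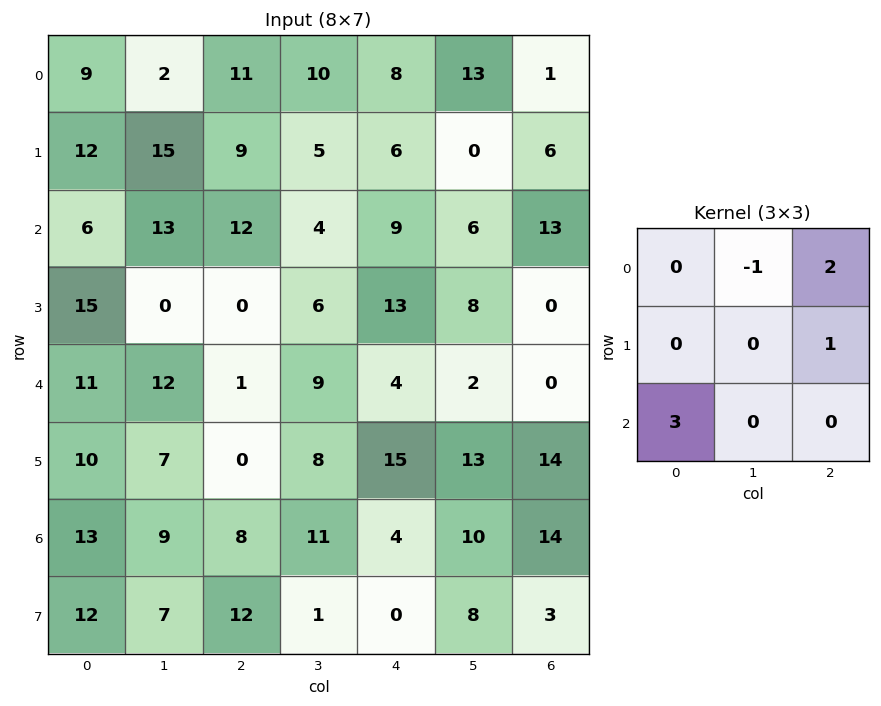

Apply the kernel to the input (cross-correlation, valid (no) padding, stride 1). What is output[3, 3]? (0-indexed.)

The receptive field on the input at this output position is [6 13 8 / 9 4 2 / 8 15 13]. Elementwise product with the kernel and sum: 13·-1 + 8·2 + 2·1 + 8·3.

29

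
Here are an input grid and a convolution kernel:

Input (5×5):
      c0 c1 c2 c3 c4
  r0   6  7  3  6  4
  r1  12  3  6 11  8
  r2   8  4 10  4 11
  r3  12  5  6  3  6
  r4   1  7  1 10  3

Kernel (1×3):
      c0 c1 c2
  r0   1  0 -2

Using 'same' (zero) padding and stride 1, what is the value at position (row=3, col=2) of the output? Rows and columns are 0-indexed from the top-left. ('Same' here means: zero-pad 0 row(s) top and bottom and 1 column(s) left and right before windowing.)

-1

The receptive field on the zero-padded input at this output position is [5 6 3]. Elementwise product with the kernel and sum: 5·1 + 3·-2.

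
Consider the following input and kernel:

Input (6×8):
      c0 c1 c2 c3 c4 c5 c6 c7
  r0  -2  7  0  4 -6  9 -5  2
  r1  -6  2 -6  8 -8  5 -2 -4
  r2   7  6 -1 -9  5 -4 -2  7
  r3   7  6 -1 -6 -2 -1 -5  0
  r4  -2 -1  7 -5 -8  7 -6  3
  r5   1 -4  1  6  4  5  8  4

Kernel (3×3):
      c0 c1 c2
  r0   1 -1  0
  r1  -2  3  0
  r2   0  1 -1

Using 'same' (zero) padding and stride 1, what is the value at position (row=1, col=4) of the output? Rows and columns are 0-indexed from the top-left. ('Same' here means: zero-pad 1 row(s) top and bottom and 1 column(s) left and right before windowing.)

The receptive field on the zero-padded input at this output position is [4 -6 9 / 8 -8 5 / -9 5 -4]. Elementwise product with the kernel and sum: 4·1 + -6·-1 + 8·-2 + -8·3 + 5·1 + -4·-1.

-21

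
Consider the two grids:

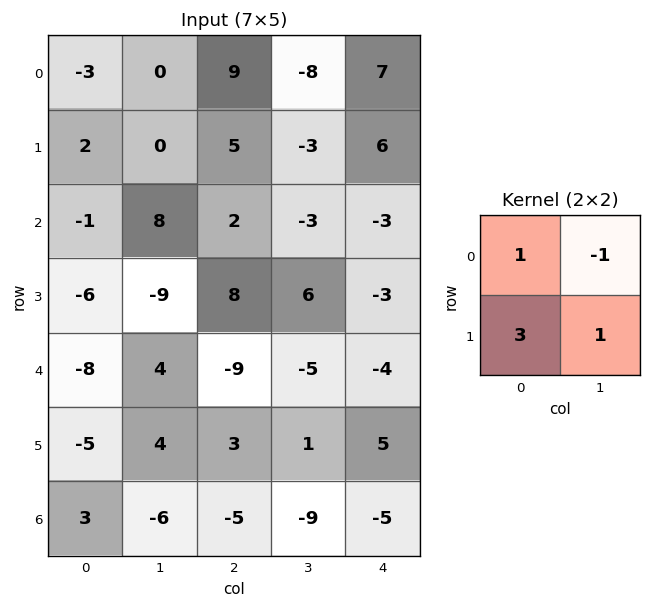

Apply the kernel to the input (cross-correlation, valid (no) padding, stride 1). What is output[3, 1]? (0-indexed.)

The receptive field on the input at this output position is [-9 8 / 4 -9]. Elementwise product with the kernel and sum: -9·1 + 8·-1 + 4·3 + -9·1.

-14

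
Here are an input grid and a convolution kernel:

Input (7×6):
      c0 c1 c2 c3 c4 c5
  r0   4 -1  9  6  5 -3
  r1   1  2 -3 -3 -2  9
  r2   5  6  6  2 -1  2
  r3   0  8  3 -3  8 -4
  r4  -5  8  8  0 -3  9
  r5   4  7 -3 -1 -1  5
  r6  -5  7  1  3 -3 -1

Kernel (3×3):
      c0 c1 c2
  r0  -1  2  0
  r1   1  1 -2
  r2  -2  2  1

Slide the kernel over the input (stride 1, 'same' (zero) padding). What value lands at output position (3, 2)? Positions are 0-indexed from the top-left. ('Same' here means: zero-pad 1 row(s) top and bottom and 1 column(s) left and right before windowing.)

23

The receptive field on the zero-padded input at this output position is [6 6 2 / 8 3 -3 / 8 8 0]. Elementwise product with the kernel and sum: 6·-1 + 6·2 + 8·1 + 3·1 + -3·-2 + 8·-2 + 8·2 + 0·1.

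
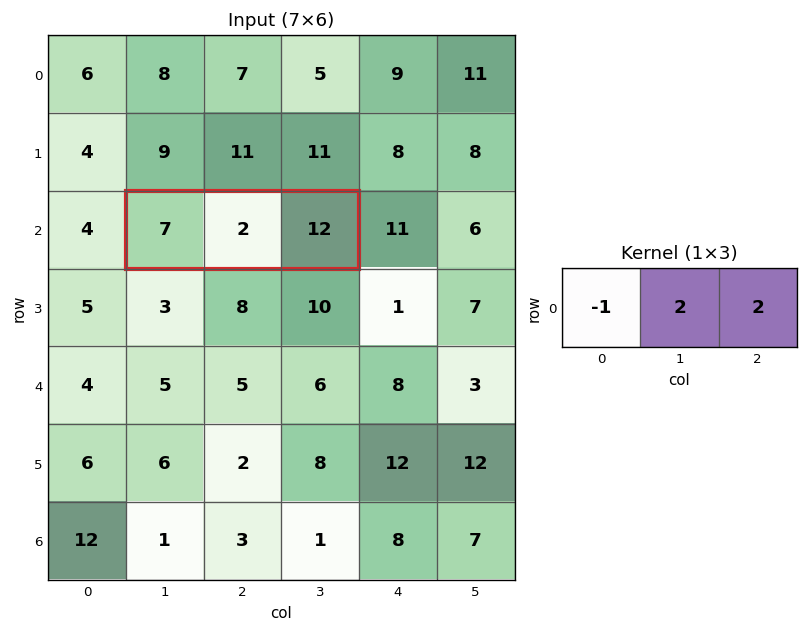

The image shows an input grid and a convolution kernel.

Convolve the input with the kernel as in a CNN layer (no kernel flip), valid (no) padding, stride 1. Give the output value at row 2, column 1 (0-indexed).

21

The receptive field on the input at this output position is [7 2 12]. Elementwise product with the kernel and sum: 7·-1 + 2·2 + 12·2.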